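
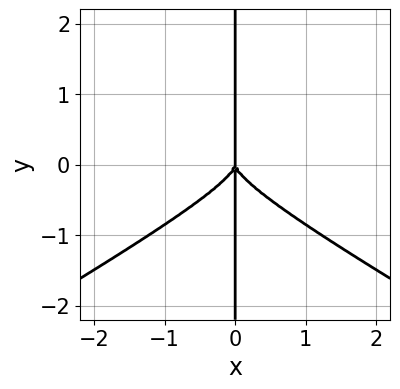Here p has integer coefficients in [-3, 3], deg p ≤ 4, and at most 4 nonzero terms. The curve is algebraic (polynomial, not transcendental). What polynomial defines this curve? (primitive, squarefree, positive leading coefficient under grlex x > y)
Degree: a generic line meets the curve in up to 4 points, so deg p = 4.
From the axis intercepts and sections: one x-axis crossing is at x = 0; the visible y-axis segment lies entirely on the curve.
These observations pin down the coefficients.

x^3*y - 3*x*y^3 - x^3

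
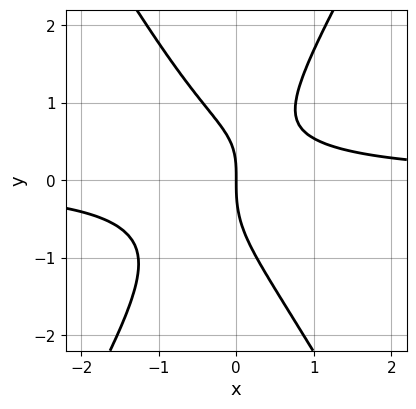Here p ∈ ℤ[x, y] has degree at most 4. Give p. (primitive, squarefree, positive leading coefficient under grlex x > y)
(a) Degree: the shape is more complex than any degree-2 curve, so deg p = 3.
(b) From the axis intercepts and sections: one y-axis crossing is at y = 0; it meets the x-axis at x = 0 (among the integer gridlines).
(c) Putting this together gives p.

3*x^2*y - y^3 + x*y - 2*x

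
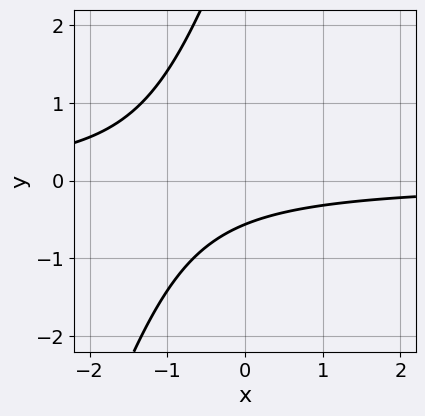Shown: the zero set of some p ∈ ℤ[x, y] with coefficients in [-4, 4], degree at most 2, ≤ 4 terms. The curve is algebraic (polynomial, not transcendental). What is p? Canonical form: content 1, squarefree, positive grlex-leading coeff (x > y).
3*x*y - y^2 + 3*y + 2

First, deg p = 2.
Next, checking where it meets the axes: the curve avoids every integer x-axis point in the box.
Finally, assembling these constraints gives the stated polynomial.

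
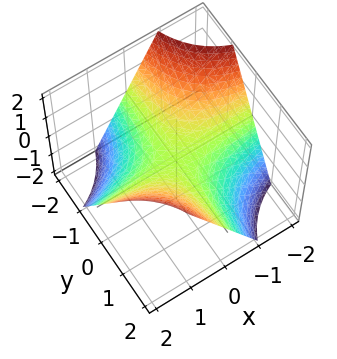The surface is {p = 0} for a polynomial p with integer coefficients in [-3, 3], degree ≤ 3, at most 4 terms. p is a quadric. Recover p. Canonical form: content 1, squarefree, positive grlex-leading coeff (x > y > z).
x*y - z

First, degree: a saddle surface; a quadric, so deg p = 2.
Then, reading off the gridlines: every point of the x-axis in the box is on the surface; it crosses the z-axis at the gridline z = 0; every point of the y-axis in the box is on the surface.
Finally, these observations pin down the coefficients.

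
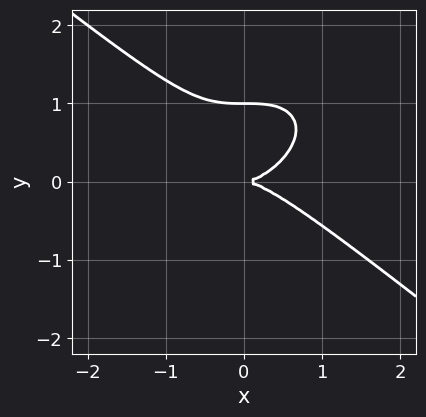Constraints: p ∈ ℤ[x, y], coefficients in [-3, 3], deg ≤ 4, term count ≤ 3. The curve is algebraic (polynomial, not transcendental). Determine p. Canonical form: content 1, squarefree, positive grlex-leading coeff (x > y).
x^3 + 2*y^3 - 2*y^2

1. deg p = 3.
2. Checking where it meets the axes: one x-axis crossing is at x = 0; the y-axis gridline crossings are at y ∈ {0, 1}.
3. Fitting integer coefficients to these (and the overall shape) gives p.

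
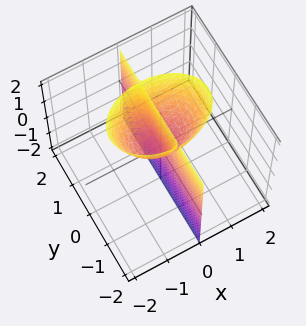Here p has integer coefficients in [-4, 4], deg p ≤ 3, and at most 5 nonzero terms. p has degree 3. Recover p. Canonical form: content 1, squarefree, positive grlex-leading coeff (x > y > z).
First, there are 2 components.
Next, degree: no degree-2 surface has this shape, so deg p = 3.
Next, from the visible intercepts: the visible y-axis segment lies entirely on the surface; one x-axis crossing is at x = 0.
Finally, together with the visible shape, these determine p as stated.

x^3 + 2*x*y^2 - x*z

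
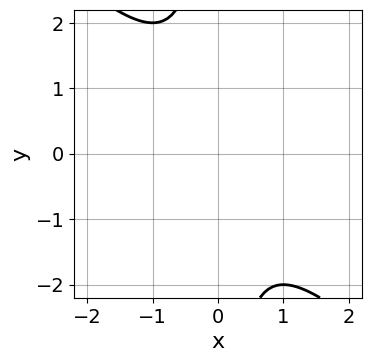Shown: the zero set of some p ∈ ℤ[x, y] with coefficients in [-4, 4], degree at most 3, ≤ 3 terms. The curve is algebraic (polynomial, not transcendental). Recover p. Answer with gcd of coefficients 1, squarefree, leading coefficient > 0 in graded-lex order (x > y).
x^2 + x*y + 1

1. The degree is 2 — a generic line meets the curve in up to 2 points.
2. Checking where it meets the axes: no y-intercept at any integer in the box; it misses every integer gridline on the x-axis.
3. Matching integer coefficients to the picture gives p.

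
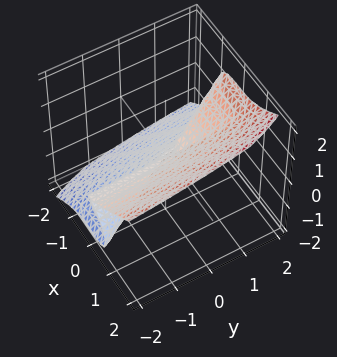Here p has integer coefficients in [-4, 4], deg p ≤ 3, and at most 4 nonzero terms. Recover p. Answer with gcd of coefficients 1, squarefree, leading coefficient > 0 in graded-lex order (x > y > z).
2*x^3 + 2*y*z^2 - 3*z^3

deg p = 3.
From the visible intercepts: every point of the y-axis in the box is on the surface; one x-axis crossing is at x = 0; it meets the z-axis at z = 0 (among the integer gridlines).
Fitting integer coefficients to these (and the overall shape) gives p.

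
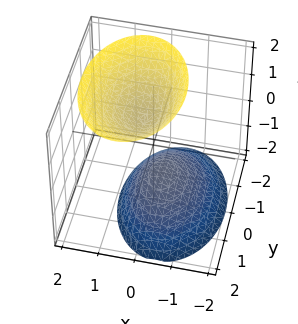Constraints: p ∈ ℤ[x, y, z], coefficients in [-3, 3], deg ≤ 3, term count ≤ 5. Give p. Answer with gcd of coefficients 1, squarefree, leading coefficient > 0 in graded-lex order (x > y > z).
2*x^2 - x*z + y^2 - z^2 + 1

1. The picture has 2 separate pieces.
2. deg p = 2.
3. From the visible intercepts: no x-intercept at any integer in the box; the z-axis gridline crossings are at z ∈ {-1, 1}; it misses every integer gridline on the y-axis.
4. Putting this together gives p.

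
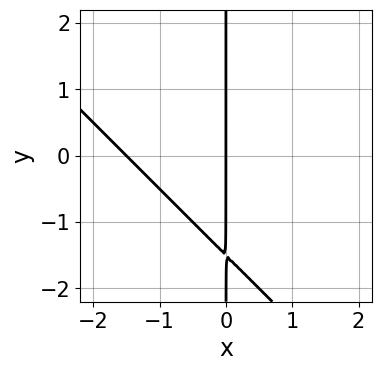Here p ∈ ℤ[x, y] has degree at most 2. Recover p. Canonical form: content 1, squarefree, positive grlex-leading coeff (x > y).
2*x^2 + 2*x*y + 3*x

(a) deg p = 2. A generic line meets the curve in up to 2 points.
(b) Reading off the gridlines: every point of the y-axis in the box is on the curve; it crosses the x-axis at the gridline x = 0.
(c) Matching integer coefficients to the picture gives p.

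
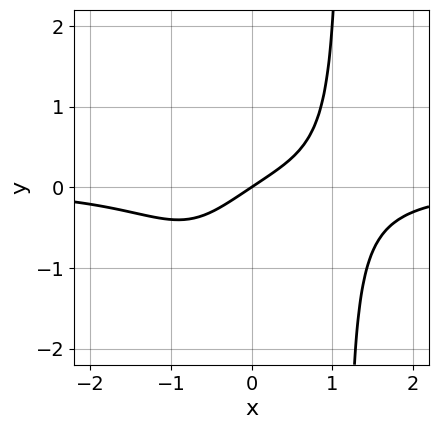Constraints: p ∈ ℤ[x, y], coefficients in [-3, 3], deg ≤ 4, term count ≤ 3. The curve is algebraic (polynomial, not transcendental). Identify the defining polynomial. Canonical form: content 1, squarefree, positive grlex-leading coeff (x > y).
1. Degree: a generic line meets the curve in up to 4 points, so deg p = 4.
2. Checking where it meets the axes: one x-axis crossing is at x = 0; it crosses the y-axis at the gridline y = 0.
3. Fitting integer coefficients to these (and the overall shape) gives p.

2*x^3*y + 2*x - 3*y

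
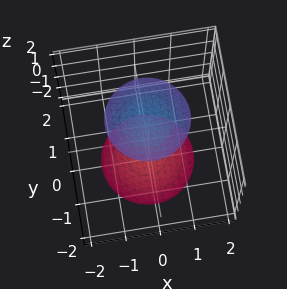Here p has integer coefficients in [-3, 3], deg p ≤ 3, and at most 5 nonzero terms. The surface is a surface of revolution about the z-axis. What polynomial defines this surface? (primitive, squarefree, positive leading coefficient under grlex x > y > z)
First, the picture has 2 separate pieces. They look like related sheets of one shape, so recover p as a whole.
Next, degree: the shape is more complex than any degree-1 surface, so deg p = 2.
Next, symmetry: the surface is invariant under rotation about z: p = q(x² + y², z).
Then, observable constraints: it misses every integer gridline on the y-axis; a circular section at z = 2 has radius exactly 1.
Finally, together with the visible shape, these determine p as stated.

x^2 + y^2 - z^2 + 3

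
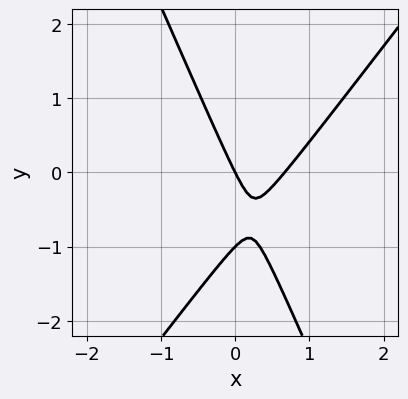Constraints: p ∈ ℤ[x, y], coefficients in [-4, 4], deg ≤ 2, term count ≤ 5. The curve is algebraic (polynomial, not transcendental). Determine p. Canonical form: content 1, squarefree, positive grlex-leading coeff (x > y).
(a) The degree is 2 — the shape is more complex than any degree-1 curve.
(b) Observable constraints: among the integer gridlines, it crosses the y-axis at y ∈ {-1, 0}; one x-axis crossing is at x = 0.
(c) Assembling these constraints gives the stated polynomial.

3*x^2 - x*y - y^2 - 2*x - y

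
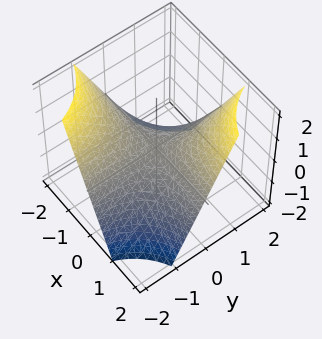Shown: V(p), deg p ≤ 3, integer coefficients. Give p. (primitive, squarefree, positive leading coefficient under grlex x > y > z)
1. deg p = 2. A hyperbolic paraboloid; a quadric.
2. From the visible intercepts: every point of the x-axis in the box is on the surface; every point of the y-axis in the box is on the surface; it crosses the z-axis at the gridline z = 0.
3. Putting this together gives p.

x*y - z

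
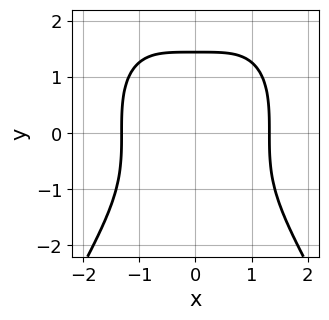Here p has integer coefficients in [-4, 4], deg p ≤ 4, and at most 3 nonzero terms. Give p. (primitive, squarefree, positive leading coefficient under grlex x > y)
First, deg p = 4.
Then, symmetries: it's symmetric under x → −x, forcing even powers of x.
Finally, assembling these constraints gives the stated polynomial.

x^4 + y^3 - 3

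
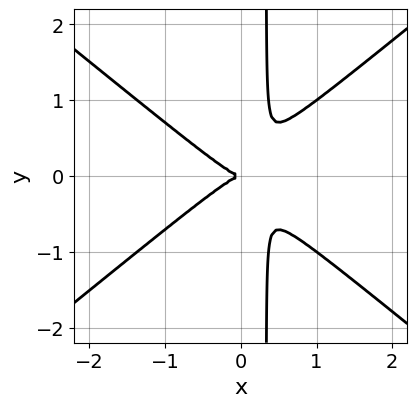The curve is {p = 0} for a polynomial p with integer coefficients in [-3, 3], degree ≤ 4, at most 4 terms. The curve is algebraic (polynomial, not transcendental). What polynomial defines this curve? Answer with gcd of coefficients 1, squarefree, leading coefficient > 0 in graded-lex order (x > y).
2*x^3 - 3*x*y^2 + y^2

First, degree: the shape is more complex than any degree-2 curve, so deg p = 3.
Then, symmetries: the y ↦ −y reflection is a symmetry, so y appears only in even powers.
Next, observable constraints: it meets the y-axis at y = 0 (among the integer gridlines); one x-axis crossing is at x = 0.
Finally, matching integer coefficients to the picture gives p.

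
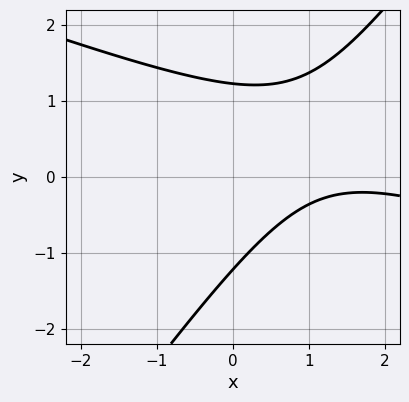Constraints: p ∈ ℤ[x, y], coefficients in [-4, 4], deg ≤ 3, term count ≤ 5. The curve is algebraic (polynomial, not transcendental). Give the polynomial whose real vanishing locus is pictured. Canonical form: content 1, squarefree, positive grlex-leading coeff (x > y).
(a) The degree is 2 — no degree-1 curve has this shape.
(b) Checking where it meets the axes: no x-intercept at any integer in the box.
(c) Matching integer coefficients to the picture gives p.

x^2 + 2*x*y - 2*y^2 - 3*x + 3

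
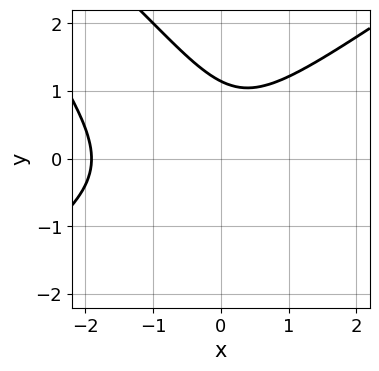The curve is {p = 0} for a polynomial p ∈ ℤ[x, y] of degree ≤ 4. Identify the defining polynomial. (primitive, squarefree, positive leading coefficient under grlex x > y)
2*x^3 - 3*x*y^2 - 2*y^3 + 3*x^2 + 3

(a) deg p = 3. The shape is more complex than any degree-2 curve.
(b) Putting this together gives p.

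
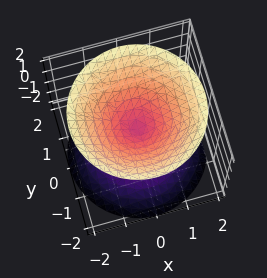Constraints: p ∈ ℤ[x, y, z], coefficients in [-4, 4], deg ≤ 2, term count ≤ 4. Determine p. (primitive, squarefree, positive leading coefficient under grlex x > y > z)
x^2 + y^2 - z^2

First, the picture has 2 separate pieces. They look like related sheets of one shape, so recover p as a whole.
Then, degree: two nappes meeting at a single point; a quadric, so deg p = 2.
Next, by symmetry, the z-axis is an axis of rotation, so x and y enter only as x² + y²; it's symmetric under z → −z, forcing even powers of z.
Then, from the axis intercepts and sections: a circular section at z = -1 has radius exactly 1; it crosses the x-axis at the gridline x = 0.
Finally, matching integer coefficients to the picture gives p.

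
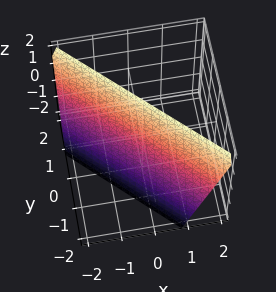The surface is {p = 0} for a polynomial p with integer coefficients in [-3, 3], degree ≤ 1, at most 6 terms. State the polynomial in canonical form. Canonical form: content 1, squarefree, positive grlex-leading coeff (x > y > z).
3*x + 3*y - z + 2

1. deg p = 1.
2. Observable constraints: it crosses the z-axis at the gridline z = 2.
3. Fitting integer coefficients to these (and the overall shape) gives p.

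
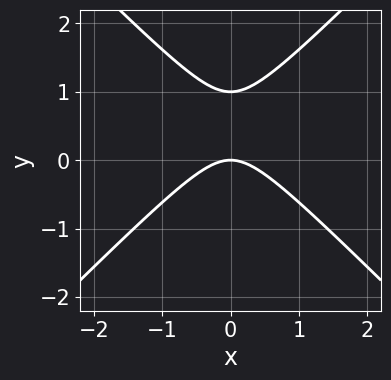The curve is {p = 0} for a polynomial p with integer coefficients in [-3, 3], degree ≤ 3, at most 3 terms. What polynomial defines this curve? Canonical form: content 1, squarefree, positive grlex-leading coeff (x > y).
x^2 - y^2 + y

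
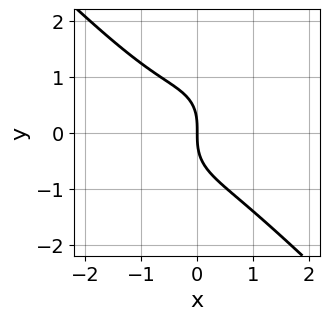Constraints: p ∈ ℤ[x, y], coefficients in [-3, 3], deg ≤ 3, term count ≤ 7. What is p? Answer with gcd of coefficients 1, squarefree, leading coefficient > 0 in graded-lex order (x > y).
3*x^3 + x^2*y + 2*y^3 + x^2 + 3*x

(a) Degree: a generic line meets the curve in up to 3 points, so deg p = 3.
(b) From the axis intercepts and sections: it meets the x-axis at x = 0 (among the integer gridlines); one y-axis crossing is at y = 0.
(c) Assembling these constraints gives the stated polynomial.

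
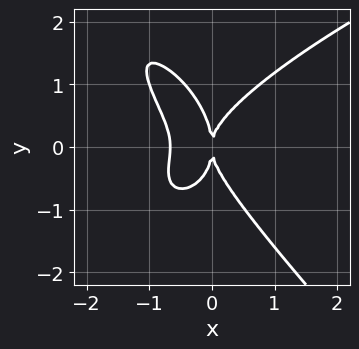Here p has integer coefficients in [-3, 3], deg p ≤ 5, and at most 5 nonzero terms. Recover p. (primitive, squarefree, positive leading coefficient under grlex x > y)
x*y^3 + y^4 - 3*x^3 + x*y^2 - 2*x^2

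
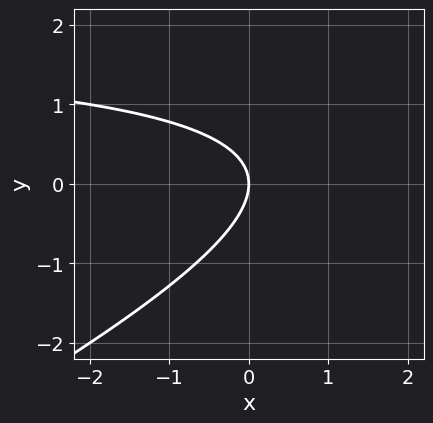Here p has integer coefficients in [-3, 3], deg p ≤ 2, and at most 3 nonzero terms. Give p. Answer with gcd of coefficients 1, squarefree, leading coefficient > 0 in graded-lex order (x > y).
1. The degree is 2 — the shape is more complex than any degree-1 curve.
2. Against the integer gridlines: it crosses the y-axis at the gridline y = 0; one x-axis crossing is at x = 0.
3. Fitting integer coefficients to these (and the overall shape) gives p.

x*y - 2*y^2 - 2*x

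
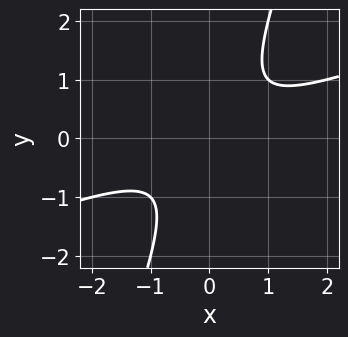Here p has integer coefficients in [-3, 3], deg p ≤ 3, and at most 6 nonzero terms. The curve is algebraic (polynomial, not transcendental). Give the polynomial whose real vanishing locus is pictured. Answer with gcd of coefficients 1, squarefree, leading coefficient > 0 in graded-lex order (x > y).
x^2 - 3*x*y + y^2 + 1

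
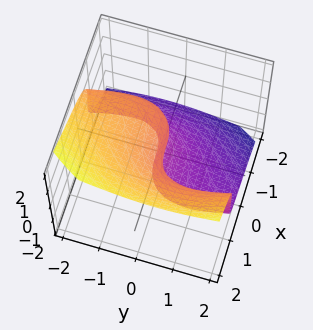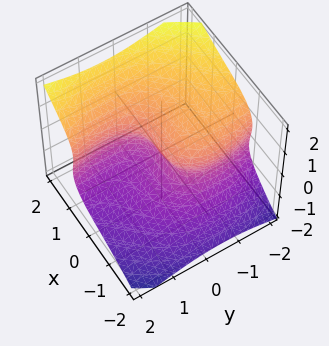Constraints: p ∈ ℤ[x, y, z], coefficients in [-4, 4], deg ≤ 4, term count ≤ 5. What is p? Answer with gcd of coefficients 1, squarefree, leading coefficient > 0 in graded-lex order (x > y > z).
1. Degree: no degree-2 surface has this shape, so deg p = 3.
2. Checking where it meets the axes: it crosses the x-axis at the gridline x = 0; it crosses the z-axis at the gridline z = 0; one y-axis crossing is at y = 0.
3. Putting this together gives p.

x^3 + x*y^2 - 2*z^3 - 2*y + z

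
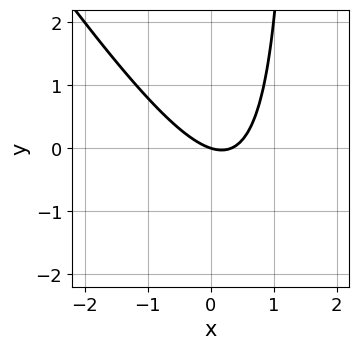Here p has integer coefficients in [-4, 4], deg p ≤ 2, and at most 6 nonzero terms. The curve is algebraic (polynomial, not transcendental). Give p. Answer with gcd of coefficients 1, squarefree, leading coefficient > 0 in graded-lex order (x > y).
(a) The degree is 2 — a generic line meets the curve in up to 2 points.
(b) Against the integer gridlines: it crosses the x-axis at the gridline x = 0; it meets the y-axis at y = 0 (among the integer gridlines).
(c) Solving for integer coefficients yields p as stated.

3*x^2 + 2*x*y - x - 3*y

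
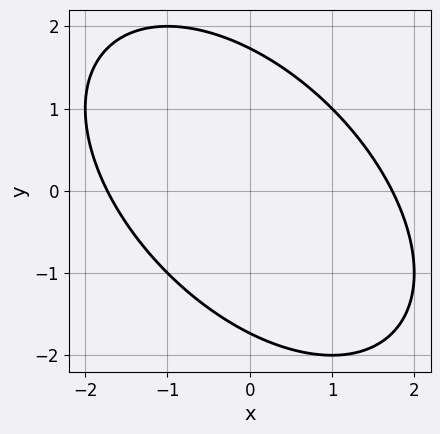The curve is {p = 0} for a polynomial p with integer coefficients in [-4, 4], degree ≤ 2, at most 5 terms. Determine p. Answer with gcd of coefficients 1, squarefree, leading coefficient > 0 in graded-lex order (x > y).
x^2 + x*y + y^2 - 3

The degree is 2 — a generic line meets the curve in up to 2 points.
Matching integer coefficients to the picture gives p.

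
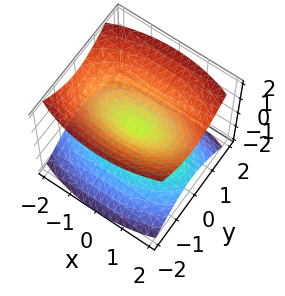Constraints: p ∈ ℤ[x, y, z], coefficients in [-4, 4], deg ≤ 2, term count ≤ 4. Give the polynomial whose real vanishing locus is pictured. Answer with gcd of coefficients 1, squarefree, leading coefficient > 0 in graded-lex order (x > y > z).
(a) The picture has 2 separate pieces.
(b) The degree is 2 — a double cone through the origin; a quadric.
(c) Symmetries: the z ↦ −z reflection is a symmetry, so z appears only in even powers; it's symmetric under x → −x, forcing even powers of x; it's symmetric under y → −y, forcing even powers of y.
(d) Observable constraints: it crosses the y-axis at the gridline y = 0; it crosses the x-axis at the gridline x = 0.
(e) Putting this together gives p.

x^2 + 3*y^2 - 3*z^2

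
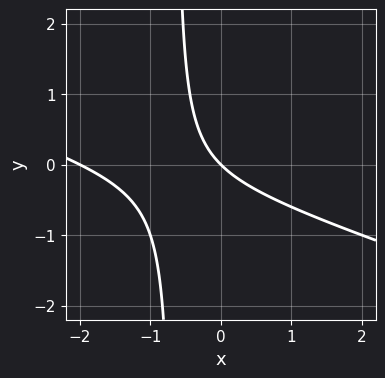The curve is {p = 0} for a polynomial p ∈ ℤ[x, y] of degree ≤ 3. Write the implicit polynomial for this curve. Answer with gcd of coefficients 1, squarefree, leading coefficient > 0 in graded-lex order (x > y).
x^2 + 3*x*y + 2*x + 2*y

1. deg p = 2.
2. From the axis intercepts and sections: the x-axis gridline crossings are at x ∈ {-2, 0}; one y-axis crossing is at y = 0.
3. Solving for integer coefficients yields p as stated.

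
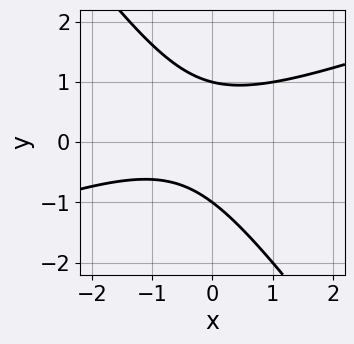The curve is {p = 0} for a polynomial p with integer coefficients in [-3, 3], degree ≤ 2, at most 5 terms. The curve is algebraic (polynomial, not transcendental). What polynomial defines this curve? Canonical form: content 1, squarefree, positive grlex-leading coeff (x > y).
x^2 - 2*x*y - 2*y^2 + x + 2

(a) The degree is 2 — a generic line meets the curve in up to 2 points.
(b) Against the integer gridlines: the curve avoids every integer x-axis point in the box; the y-axis gridline crossings are at y ∈ {-1, 1}.
(c) Fitting integer coefficients to these (and the overall shape) gives p.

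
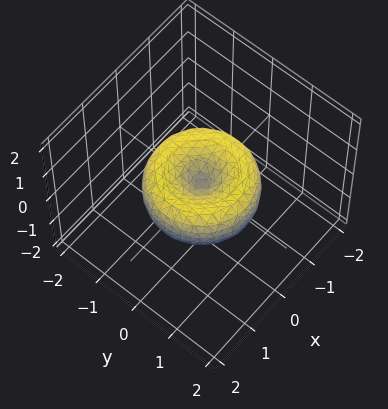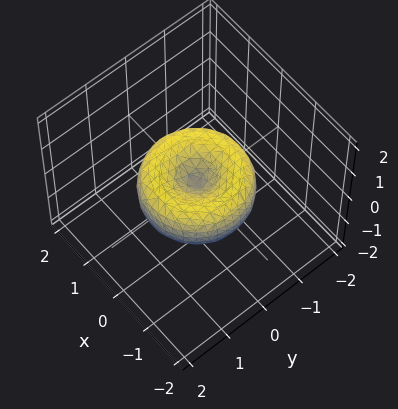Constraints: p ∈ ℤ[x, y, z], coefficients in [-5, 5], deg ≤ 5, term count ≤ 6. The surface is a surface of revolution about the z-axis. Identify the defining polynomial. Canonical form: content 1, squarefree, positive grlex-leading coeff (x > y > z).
Degree: a generic line meets the surface in up to 4 points, so deg p = 4.
By symmetry, every cross-section ⟂ z is a circle, so x, y appear only via x² + y².
Against the integer gridlines: it crosses the y-axis at the gridline y = 0; it crosses the z-axis at the gridline z = 0; a circular section at z = 0 has radius between 1 and 2.
Fitting integer coefficients to these (and the overall shape) gives p.

2*x^4 + 4*x^2*y^2 + 2*y^4 - 3*x^2 - 3*y^2 + 3*z^2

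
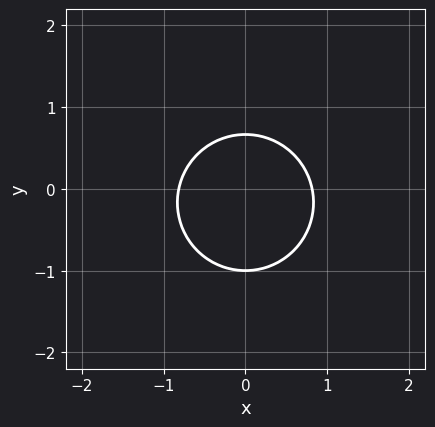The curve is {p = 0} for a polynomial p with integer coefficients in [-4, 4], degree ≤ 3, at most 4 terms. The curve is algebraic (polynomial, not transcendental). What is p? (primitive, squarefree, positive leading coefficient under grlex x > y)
3*x^2 + 3*y^2 + y - 2

First, deg p = 2. A generic line meets the curve in up to 2 points.
Next, symmetries: the x ↦ −x reflection is a symmetry, so x appears only in even powers.
Next, observable constraints: it crosses the y-axis at the gridline y = -1.
Finally, these observations pin down the coefficients.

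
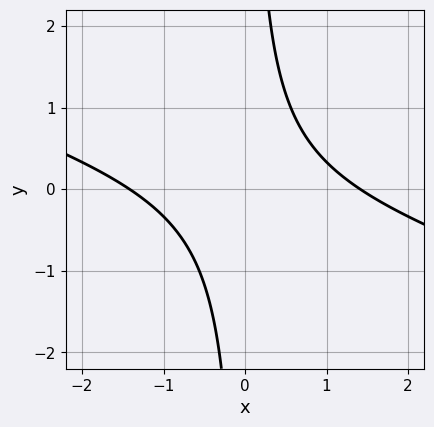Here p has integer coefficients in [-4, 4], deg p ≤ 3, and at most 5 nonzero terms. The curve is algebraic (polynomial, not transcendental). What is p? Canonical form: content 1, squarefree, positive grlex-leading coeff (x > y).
deg p = 2.
Observable constraints: it misses every integer gridline on the y-axis.
These observations pin down the coefficients.

x^2 + 3*x*y - 2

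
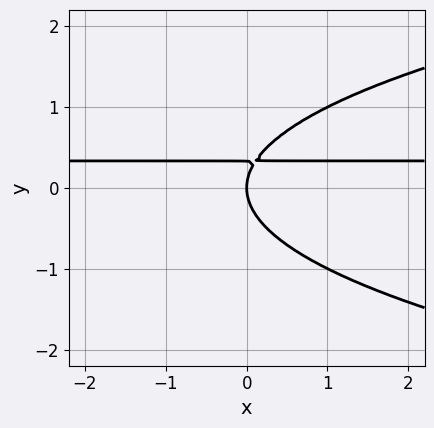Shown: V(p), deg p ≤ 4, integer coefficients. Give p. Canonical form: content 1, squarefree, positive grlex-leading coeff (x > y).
3*y^3 - 3*x*y - y^2 + x

1. Degree: a generic line meets the curve in up to 3 points, so deg p = 3.
2. From the visible intercepts: it meets the y-axis at y = 0 (among the integer gridlines); it crosses the x-axis at the gridline x = 0.
3. Solving for integer coefficients yields p as stated.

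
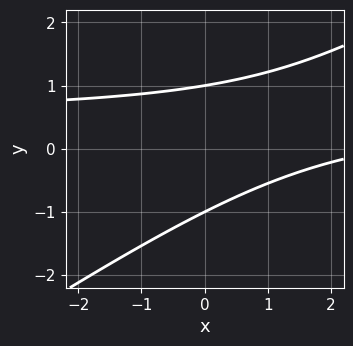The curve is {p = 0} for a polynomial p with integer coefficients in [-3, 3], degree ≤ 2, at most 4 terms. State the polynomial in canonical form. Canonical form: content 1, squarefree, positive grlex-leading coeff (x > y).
2*x*y - 3*y^2 - x + 3

Degree: no degree-1 curve has this shape, so deg p = 2.
Checking where it meets the axes: among the integer gridlines, it crosses the y-axis at y ∈ {-1, 1}; it misses every integer gridline on the x-axis.
Fitting integer coefficients to these (and the overall shape) gives p.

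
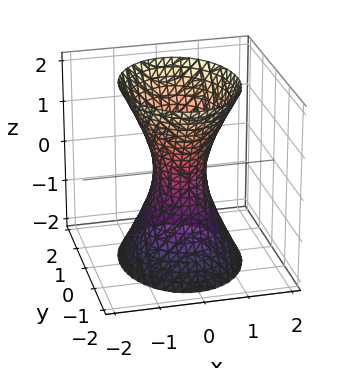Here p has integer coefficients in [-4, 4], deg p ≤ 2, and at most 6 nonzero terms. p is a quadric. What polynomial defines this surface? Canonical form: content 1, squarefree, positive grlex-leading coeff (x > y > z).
3*x^2 + 2*y^2 - z^2 - 1

1. deg p = 2. One connected sheet with a waist; a quadric.
2. Symmetries: mirror symmetry y ↦ −y ⇒ only even powers of y; mirror symmetry x ↦ −x ⇒ only even powers of x; mirror symmetry z ↦ −z ⇒ only even powers of z.
3. Reading off the gridlines: the surface avoids every integer z-axis point in the box.
4. Together with the visible shape, these determine p as stated.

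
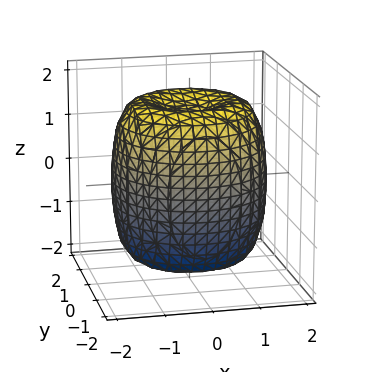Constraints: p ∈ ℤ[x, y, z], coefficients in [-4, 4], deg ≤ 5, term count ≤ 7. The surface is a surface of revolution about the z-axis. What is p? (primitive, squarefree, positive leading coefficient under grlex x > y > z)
x^4 + 2*x^2*y^2 + y^4 - 2*x^2 - 2*y^2 + z^2 - 2

deg p = 4. No degree-3 surface has this shape.
Symmetries: the z-axis is an axis of rotation, so x and y enter only as x² + y².
Checking where it meets the axes: a circular section at z = 0 has radius between 1 and 2.
Matching integer coefficients to the picture gives p.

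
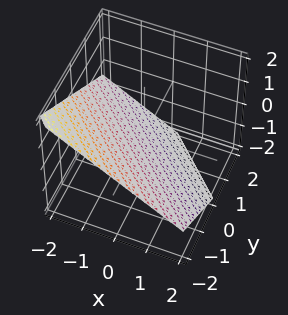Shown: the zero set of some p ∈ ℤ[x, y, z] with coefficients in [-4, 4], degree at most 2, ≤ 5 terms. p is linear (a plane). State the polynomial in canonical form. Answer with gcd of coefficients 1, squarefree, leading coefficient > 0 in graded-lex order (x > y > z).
2*x + 2*y + 3*z + 2

(a) The degree is 1 — every cross-section is a straight line — this is a plane.
(b) Observable constraints: it meets the x-axis at x = -1 (among the integer gridlines); one y-axis crossing is at y = -1.
(c) Solving for integer coefficients yields p as stated.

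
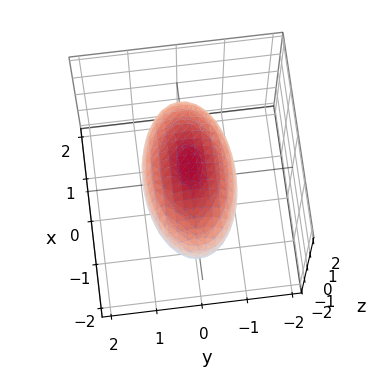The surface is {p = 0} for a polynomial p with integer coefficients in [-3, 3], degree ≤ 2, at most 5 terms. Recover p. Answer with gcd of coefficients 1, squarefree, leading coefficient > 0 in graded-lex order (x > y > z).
x^2 + 3*y^2 + 3*z^2 - 3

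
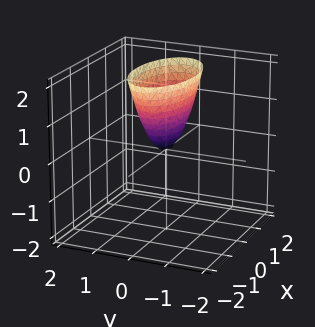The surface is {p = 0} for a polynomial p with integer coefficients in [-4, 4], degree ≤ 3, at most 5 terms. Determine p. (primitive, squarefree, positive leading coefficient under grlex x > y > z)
x^2 + 3*y^2 - z

deg p = 2.
Symmetries: the x ↦ −x reflection is a symmetry, so x appears only in even powers; it's symmetric under y → −y, forcing even powers of y.
Checking where it meets the axes: one y-axis crossing is at y = 0; it meets the x-axis at x = 0 (among the integer gridlines); it crosses the z-axis at the gridline z = 0.
Together with the visible shape, these determine p as stated.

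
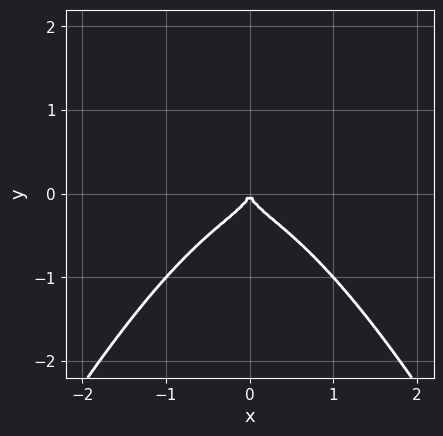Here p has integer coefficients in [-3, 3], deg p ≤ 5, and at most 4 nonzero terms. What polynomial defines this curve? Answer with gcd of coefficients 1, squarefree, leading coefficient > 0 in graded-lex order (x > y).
2*x^4 + 3*y^3 + x^2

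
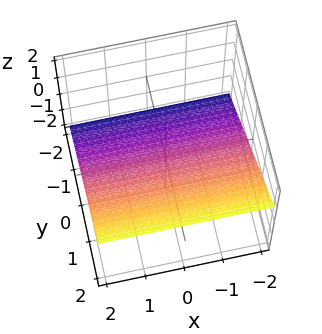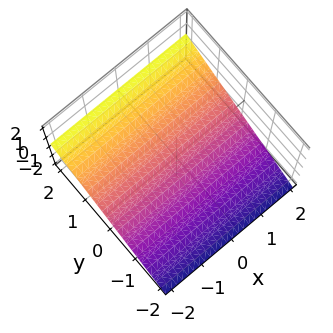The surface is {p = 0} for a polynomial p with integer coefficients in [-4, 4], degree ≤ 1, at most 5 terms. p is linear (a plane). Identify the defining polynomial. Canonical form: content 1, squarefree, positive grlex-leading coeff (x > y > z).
First, deg p = 1.
Next, from the visible intercepts: it crosses the y-axis at the gridline y = 1; the surface avoids every integer x-axis point in the box.
Finally, matching integer coefficients to the picture gives p.

2*y - 3*z - 2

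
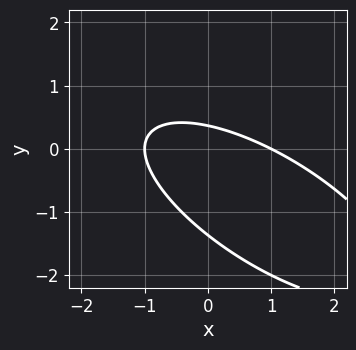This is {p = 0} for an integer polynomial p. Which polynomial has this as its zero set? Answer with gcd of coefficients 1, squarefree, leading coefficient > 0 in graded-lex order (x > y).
x^2 + 2*x*y + 2*y^2 + 2*y - 1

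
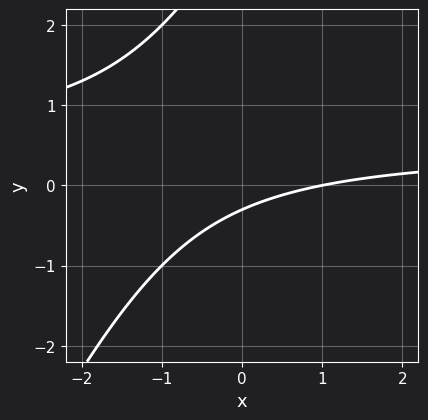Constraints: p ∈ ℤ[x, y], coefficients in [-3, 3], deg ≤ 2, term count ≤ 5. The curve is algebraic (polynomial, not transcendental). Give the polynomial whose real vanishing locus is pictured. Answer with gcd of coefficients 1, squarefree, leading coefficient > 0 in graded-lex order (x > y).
2*x*y - y^2 - x + 3*y + 1

(a) deg p = 2. A generic line meets the curve in up to 2 points.
(b) From the visible intercepts: it meets the x-axis at x = 1 (among the integer gridlines).
(c) Assembling these constraints gives the stated polynomial.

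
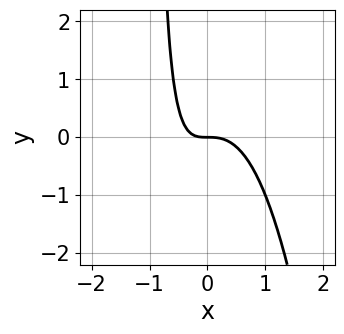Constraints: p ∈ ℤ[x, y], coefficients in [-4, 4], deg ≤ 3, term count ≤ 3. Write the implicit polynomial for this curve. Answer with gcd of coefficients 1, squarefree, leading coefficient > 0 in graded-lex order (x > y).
2*x^3 + x*y + y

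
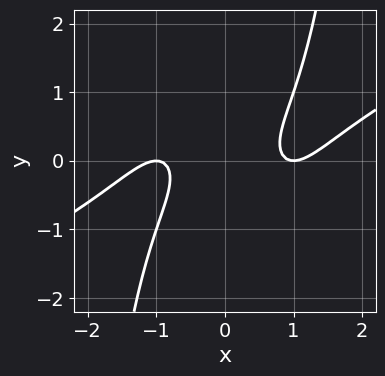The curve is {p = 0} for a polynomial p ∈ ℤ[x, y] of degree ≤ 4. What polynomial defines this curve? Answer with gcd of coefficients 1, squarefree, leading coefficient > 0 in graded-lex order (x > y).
x^4 - 2*x^3*y - 2*x^2 + 2*y^2 + 1

(a) The degree is 4 — a generic line meets the curve in up to 4 points.
(b) Reading off the gridlines: the x-axis gridline crossings are at x ∈ {-1, 1}; the curve avoids every integer y-axis point in the box.
(c) Together with the visible shape, these determine p as stated.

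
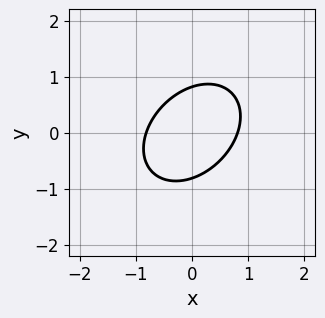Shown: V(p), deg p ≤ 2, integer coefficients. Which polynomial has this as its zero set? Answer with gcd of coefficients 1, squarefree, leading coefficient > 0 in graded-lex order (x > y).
3*x^2 - 2*x*y + 3*y^2 - 2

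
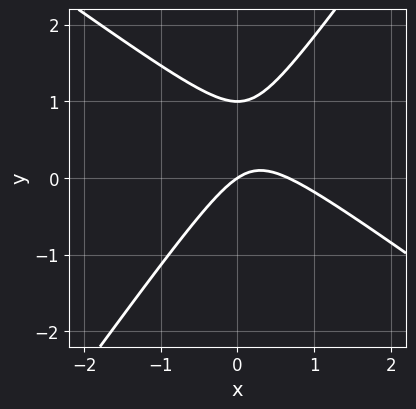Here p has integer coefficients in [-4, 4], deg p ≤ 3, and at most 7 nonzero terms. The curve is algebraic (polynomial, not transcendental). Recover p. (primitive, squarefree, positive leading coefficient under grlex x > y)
1. deg p = 2. A generic line meets the curve in up to 2 points.
2. Observable constraints: one x-axis crossing is at x = 0; among the integer gridlines, it crosses the y-axis at y ∈ {0, 1}.
3. Together with the visible shape, these determine p as stated.

3*x^2 + 2*x*y - 3*y^2 - 2*x + 3*y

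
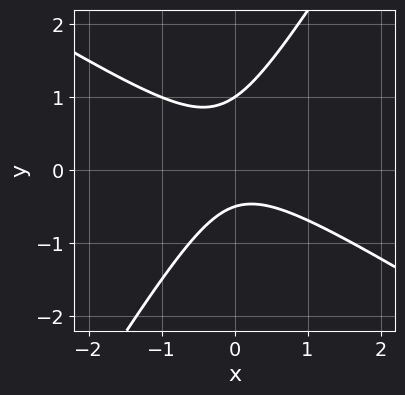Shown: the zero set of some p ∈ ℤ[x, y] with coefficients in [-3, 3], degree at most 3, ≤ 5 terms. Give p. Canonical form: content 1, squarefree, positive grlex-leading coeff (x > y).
2*x^2 + 2*x*y - 2*y^2 + y + 1

1. deg p = 2. The shape is more complex than any degree-1 curve.
2. From the visible intercepts: it meets the y-axis at y = 1 (among the integer gridlines); the curve avoids every integer x-axis point in the box.
3. Together with the visible shape, these determine p as stated.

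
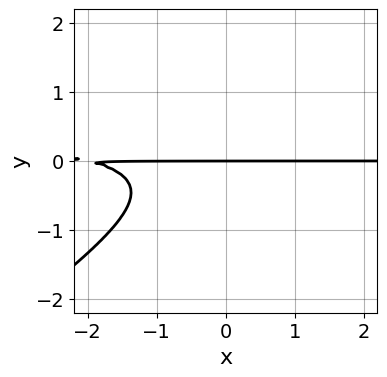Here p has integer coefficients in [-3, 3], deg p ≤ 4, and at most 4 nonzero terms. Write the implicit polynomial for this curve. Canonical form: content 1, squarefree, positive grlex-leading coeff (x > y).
(a) Degree: a generic line meets the curve in up to 3 points, so deg p = 3.
(b) From the visible intercepts: one y-axis crossing is at y = 0; every point of the x-axis in the box is on the curve.
(c) The integer polynomial consistent with all of this is the stated p.

2*x*y^2 - 3*y^3 - x*y - 2*y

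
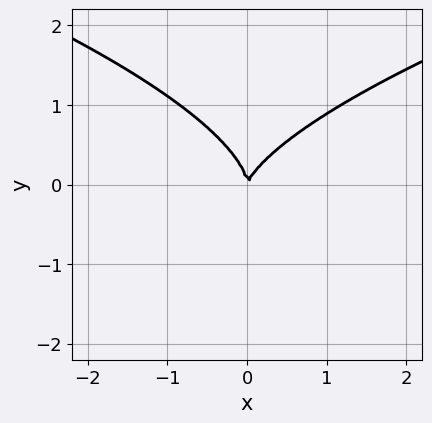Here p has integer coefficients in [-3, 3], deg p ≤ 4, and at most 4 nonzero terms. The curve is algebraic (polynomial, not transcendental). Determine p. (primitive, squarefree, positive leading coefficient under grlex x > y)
1. Degree: a generic line meets the curve in up to 3 points, so deg p = 3.
2. Checking where it meets the axes: it crosses the y-axis at the gridline y = 0; one x-axis crossing is at x = 0.
3. The integer polynomial consistent with all of this is the stated p.

3*y^3 - 3*x^2 + x*y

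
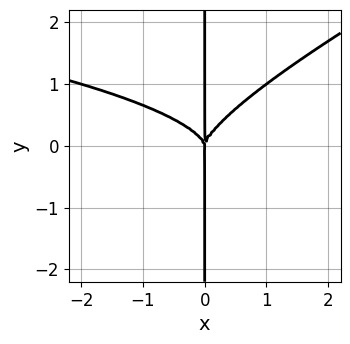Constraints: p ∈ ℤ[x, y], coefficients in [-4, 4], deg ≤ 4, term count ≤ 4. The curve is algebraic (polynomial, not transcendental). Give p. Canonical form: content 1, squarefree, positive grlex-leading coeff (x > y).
1. Degree: a generic line meets the curve in up to 4 points, so deg p = 4.
2. Reading off the gridlines: every point of the y-axis in the box is on the curve; it crosses the x-axis at the gridline x = 0.
3. Matching integer coefficients to the picture gives p.

x^2*y^2 - 2*x*y^3 + x^3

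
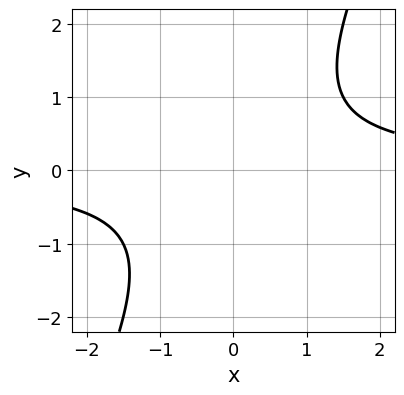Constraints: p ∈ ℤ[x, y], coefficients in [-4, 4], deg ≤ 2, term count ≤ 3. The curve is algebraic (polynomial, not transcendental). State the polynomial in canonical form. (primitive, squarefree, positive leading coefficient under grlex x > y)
2*x*y - y^2 - 2

First, degree: a generic line meets the curve in up to 2 points, so deg p = 2.
Next, reading off the gridlines: the curve avoids every integer x-axis point in the box; the curve avoids every integer y-axis point in the box.
Finally, putting this together gives p.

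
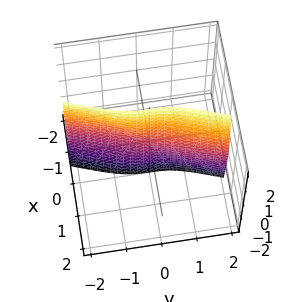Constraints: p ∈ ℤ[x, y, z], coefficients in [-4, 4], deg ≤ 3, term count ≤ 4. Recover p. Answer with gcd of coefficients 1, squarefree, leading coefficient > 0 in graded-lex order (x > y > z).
3*x*y^2 + x*z^2 - y^3

First, the degree is 3 — the shape is more complex than any degree-2 surface.
Next, against the integer gridlines: the visible x-axis segment lies entirely on the surface; one y-axis crossing is at y = 0.
Finally, matching integer coefficients to the picture gives p. Check: (0, 0, -2) on the z-axis lies on the surface, and p(0, 0, -2) = 0. ✓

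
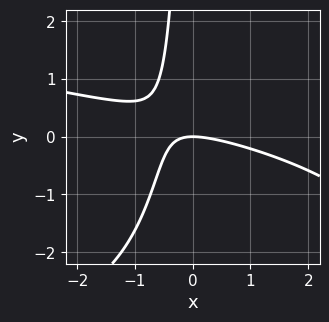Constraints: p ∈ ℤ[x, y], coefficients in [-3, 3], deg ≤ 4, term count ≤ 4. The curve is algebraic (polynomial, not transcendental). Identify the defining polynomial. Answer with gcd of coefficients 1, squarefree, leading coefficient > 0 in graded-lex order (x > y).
x*y^2 + x^2 + 3*x*y + 2*y

First, the degree is 3 — the shape is more complex than any degree-2 curve.
Then, checking where it meets the axes: it crosses the x-axis at the gridline x = 0; it meets the y-axis at y = 0 (among the integer gridlines).
Finally, assembling these constraints gives the stated polynomial.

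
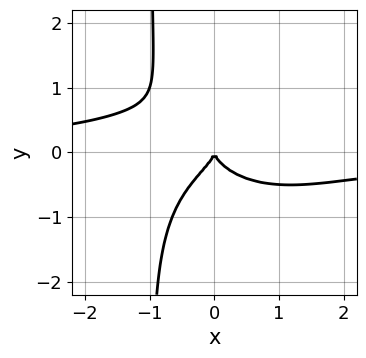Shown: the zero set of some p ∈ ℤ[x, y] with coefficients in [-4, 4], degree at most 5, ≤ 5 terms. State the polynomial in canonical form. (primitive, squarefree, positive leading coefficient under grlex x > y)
x^3*y + 2*x*y^3 + 2*y^3 + x^2

(a) deg p = 4.
(b) Against the integer gridlines: it crosses the x-axis at the gridline x = 0; it crosses the y-axis at the gridline y = 0.
(c) Together with the visible shape, these determine p as stated.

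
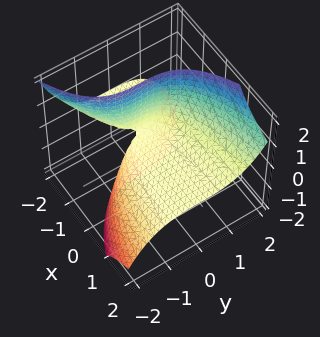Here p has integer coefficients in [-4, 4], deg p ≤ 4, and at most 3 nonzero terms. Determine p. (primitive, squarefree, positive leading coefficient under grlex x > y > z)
y^3 - 3*x*z - 2*z

First, deg p = 3.
Then, against the integer gridlines: one y-axis crossing is at y = 0; the visible x-axis segment lies entirely on the surface.
Finally, these observations pin down the coefficients.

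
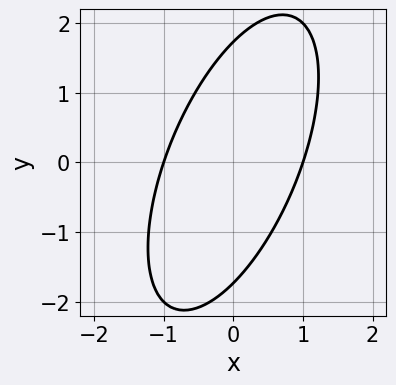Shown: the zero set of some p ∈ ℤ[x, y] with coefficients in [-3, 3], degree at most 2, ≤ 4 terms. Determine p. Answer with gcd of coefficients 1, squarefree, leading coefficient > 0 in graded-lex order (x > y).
1. The degree is 2 — the shape is more complex than any degree-1 curve.
2. Reading off the gridlines: the x-axis gridline crossings are at x ∈ {-1, 1}.
3. Assembling these constraints gives the stated polynomial.

3*x^2 - 2*x*y + y^2 - 3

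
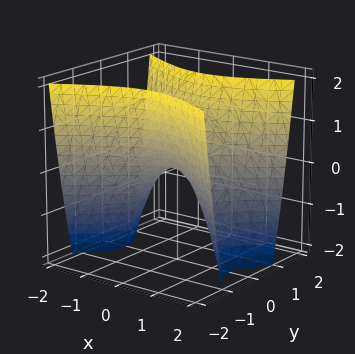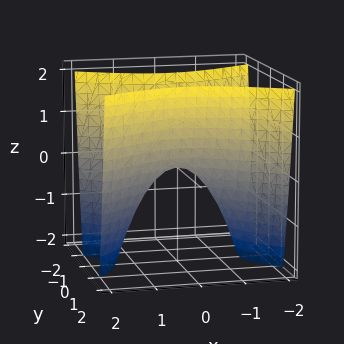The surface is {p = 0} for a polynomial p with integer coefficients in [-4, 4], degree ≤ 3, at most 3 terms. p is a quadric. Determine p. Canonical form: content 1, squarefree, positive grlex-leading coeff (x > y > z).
x^2 - 2*y^2 + z

1. The degree is 2 — a saddle surface; a quadric.
2. Symmetries: it's symmetric under y → −y, forcing even powers of y; mirror symmetry x ↦ −x ⇒ only even powers of x.
3. Reading off the gridlines: one y-axis crossing is at y = 0; one z-axis crossing is at z = 0; it meets the x-axis at x = 0 (among the integer gridlines).
4. Putting this together gives p.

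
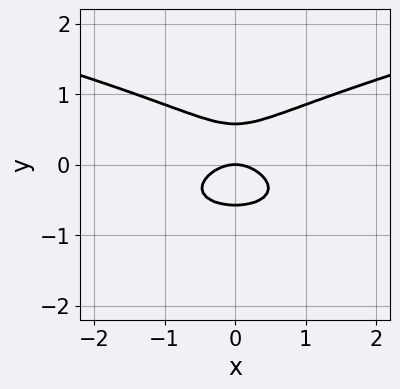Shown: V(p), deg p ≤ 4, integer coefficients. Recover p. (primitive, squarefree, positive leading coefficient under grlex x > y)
First, the degree is 3 — the shape is more complex than any degree-2 curve.
Then, symmetries: mirror symmetry x ↦ −x ⇒ only even powers of x.
Next, against the integer gridlines: it meets the x-axis at x = 0 (among the integer gridlines); one y-axis crossing is at y = 0.
Finally, assembling these constraints gives the stated polynomial.

3*y^3 - x^2 - y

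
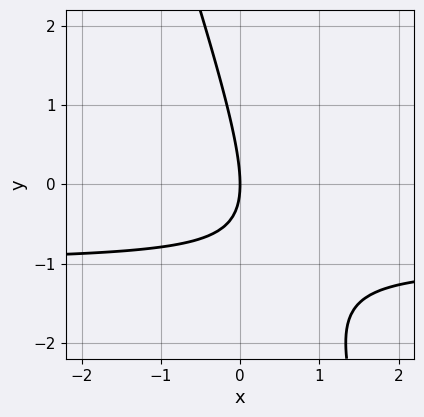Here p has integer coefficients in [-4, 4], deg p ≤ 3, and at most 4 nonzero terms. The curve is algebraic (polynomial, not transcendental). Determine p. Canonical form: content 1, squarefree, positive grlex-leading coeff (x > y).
1. deg p = 2.
2. Against the integer gridlines: one y-axis crossing is at y = 0; one x-axis crossing is at x = 0.
3. The integer polynomial consistent with all of this is the stated p.

3*x*y + y^2 + 3*x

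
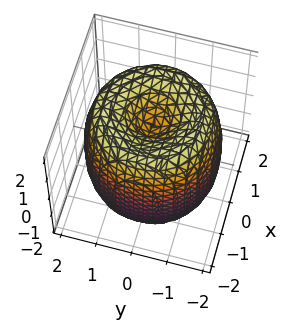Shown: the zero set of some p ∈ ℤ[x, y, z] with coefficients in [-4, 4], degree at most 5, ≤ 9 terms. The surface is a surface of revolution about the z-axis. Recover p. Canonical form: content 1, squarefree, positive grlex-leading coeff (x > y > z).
x^4 + 2*x^2*y^2 + y^4 - 3*x^2 - 3*y^2 + z^2 - 1

deg p = 4.
Symmetries: the surface is invariant under rotation about z: p = q(x² + y², z).
Checking where it meets the axes: among the integer gridlines, it crosses the z-axis at z ∈ {-1, 1}; a circular section at z = 1 has radius between 1 and 2.
Putting this together gives p.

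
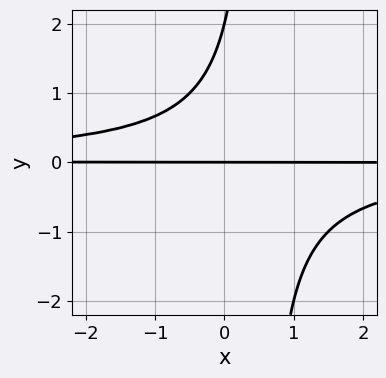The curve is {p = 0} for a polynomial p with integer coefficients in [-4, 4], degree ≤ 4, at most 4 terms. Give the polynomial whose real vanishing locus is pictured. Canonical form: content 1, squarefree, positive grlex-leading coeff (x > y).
2*x*y^2 - y^2 + 2*y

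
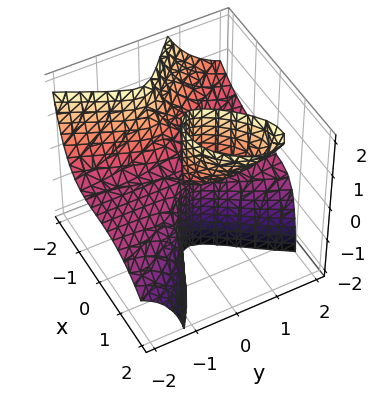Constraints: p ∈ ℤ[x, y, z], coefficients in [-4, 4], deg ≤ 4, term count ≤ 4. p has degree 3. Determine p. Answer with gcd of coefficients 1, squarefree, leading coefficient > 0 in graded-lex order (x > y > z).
2*x^3 - 3*x*y*z + 3*y^2*z - 2*x*z

First, degree: no degree-2 surface has this shape, so deg p = 3.
Then, checking where it meets the axes: every point of the z-axis in the box is on the surface; it crosses the x-axis at the gridline x = 0.
Finally, matching integer coefficients to the picture gives p.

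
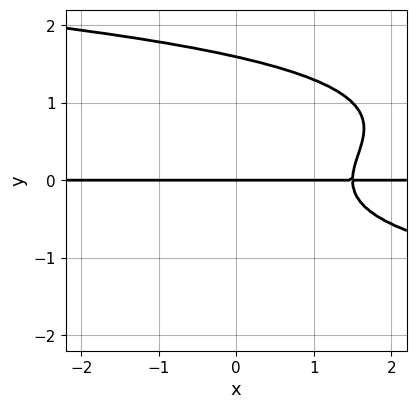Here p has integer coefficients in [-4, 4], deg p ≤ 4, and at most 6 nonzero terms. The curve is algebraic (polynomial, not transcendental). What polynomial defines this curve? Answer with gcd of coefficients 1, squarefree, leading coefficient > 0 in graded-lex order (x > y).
2*y^4 - 2*y^3 + 2*x*y - 3*y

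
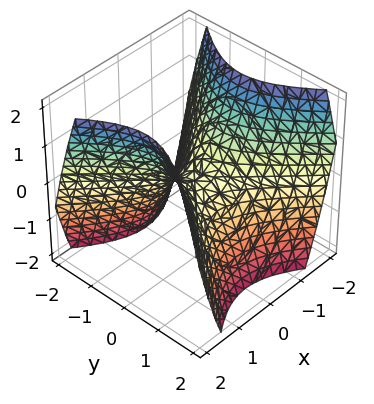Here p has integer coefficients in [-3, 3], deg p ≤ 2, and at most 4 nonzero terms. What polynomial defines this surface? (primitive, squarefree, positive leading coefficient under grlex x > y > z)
x^2 - y^2 - z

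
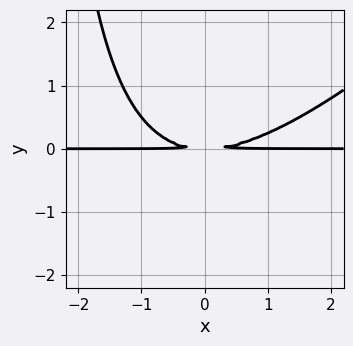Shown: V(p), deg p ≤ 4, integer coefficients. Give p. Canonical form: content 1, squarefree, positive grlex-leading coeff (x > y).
x^2*y - x*y^2 - 3*y^2

1. deg p = 3. No degree-2 curve has this shape.
2. Observable constraints: the visible x-axis segment lies entirely on the curve.
3. These observations pin down the coefficients.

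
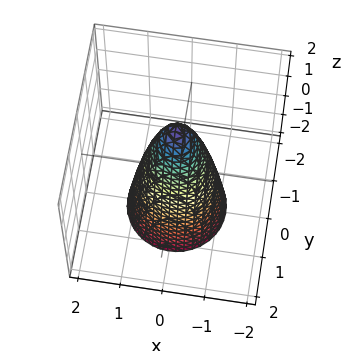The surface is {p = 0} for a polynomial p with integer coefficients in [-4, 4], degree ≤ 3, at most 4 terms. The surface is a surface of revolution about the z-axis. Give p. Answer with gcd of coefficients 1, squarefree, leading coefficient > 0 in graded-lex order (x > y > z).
3*x^2 + 3*y^2 + z - 2

(a) The degree is 2 — a generic line meets the surface in up to 2 points.
(b) Symmetry: the z-axis is an axis of rotation, so x and y enter only as x² + y².
(c) Reading off the gridlines: a circular section at z = -1 has radius exactly 1; it crosses the z-axis at the gridline z = 2.
(d) Fitting integer coefficients to these (and the overall shape) gives p.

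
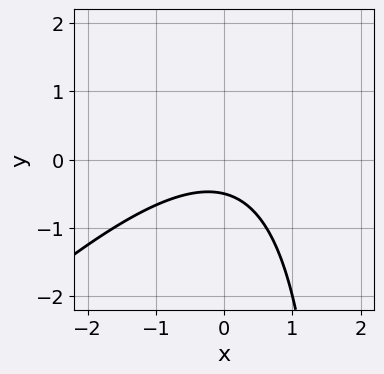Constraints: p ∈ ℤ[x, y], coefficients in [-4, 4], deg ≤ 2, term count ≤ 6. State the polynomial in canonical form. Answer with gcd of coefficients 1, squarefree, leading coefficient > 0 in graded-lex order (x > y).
x^2 - x*y + 2*y + 1

deg p = 2.
Checking where it meets the axes: no x-intercept at any integer in the box.
Assembling these constraints gives the stated polynomial.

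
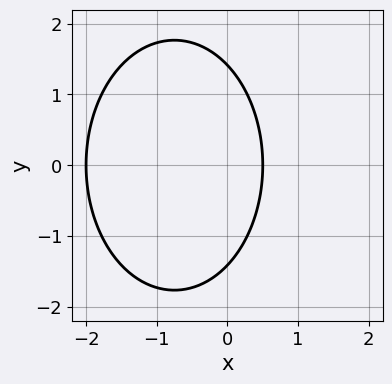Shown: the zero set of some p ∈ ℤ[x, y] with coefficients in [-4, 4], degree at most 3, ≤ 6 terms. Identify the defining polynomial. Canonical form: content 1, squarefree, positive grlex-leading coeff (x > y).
2*x^2 + y^2 + 3*x - 2

Degree: the shape is more complex than any degree-1 curve, so deg p = 2.
Symmetries: mirror symmetry y ↦ −y ⇒ only even powers of y.
Reading off the gridlines: it crosses the x-axis at the gridline x = -2.
Together with the visible shape, these determine p as stated.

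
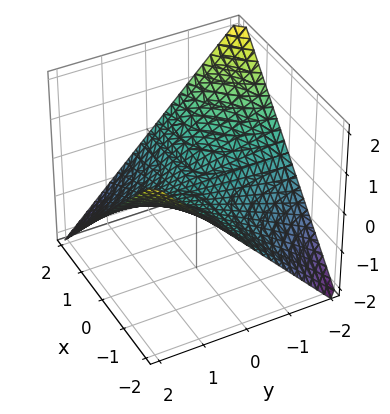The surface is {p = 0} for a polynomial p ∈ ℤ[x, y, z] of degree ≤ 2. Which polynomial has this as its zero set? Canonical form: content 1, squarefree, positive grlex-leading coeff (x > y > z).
x*y + 2*z

(a) The degree is 2 — a hyperbolic paraboloid; a quadric.
(b) Reading off the gridlines: it crosses the z-axis at the gridline z = 0; the visible x-axis segment lies entirely on the surface; every point of the y-axis in the box is on the surface.
(c) Solving for integer coefficients yields p as stated.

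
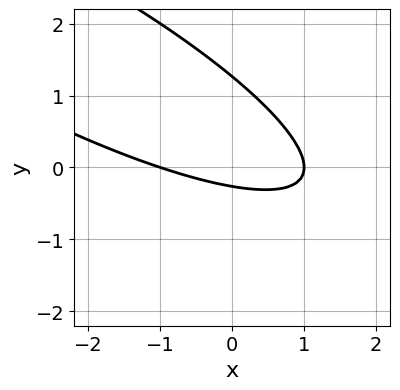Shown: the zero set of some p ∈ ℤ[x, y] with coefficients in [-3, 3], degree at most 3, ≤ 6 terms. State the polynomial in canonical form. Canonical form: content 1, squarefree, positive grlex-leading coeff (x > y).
1. Degree: no degree-1 curve has this shape, so deg p = 2.
2. Against the integer gridlines: the x-axis gridline crossings are at x ∈ {-1, 1}.
3. Matching integer coefficients to the picture gives p.

x^2 + 3*x*y + 3*y^2 - 3*y - 1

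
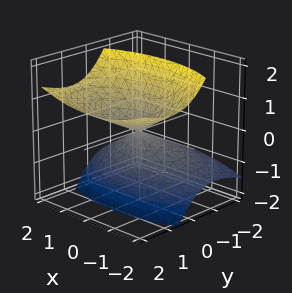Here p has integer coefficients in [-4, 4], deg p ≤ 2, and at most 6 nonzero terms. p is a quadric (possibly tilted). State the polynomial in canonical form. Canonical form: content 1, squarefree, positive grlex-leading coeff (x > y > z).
1. deg p = 2. A generic line meets the surface in up to 2 points.
2. From the visible intercepts: it meets the z-axis at z = 0 (among the integer gridlines); it crosses the x-axis at the gridline x = 0; it crosses the y-axis at the gridline y = 0.
3. Fitting integer coefficients to these (and the overall shape) gives p.

x^2 + 2*y^2 - 3*y*z - 2*z^2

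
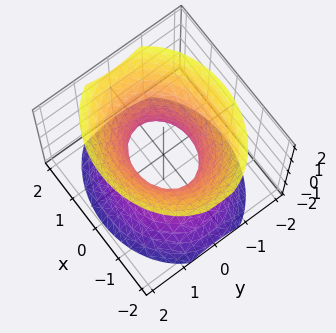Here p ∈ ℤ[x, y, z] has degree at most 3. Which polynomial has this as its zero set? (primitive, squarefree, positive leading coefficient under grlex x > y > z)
1. Degree: one connected sheet with a waist; a quadric, so deg p = 2.
2. Symmetries: mirror symmetry z ↦ −z ⇒ only even powers of z; it's symmetric under y → −y, forcing even powers of y; mirror symmetry x ↦ −x ⇒ only even powers of x.
3. From the visible intercepts: the x-axis gridline crossings are at x ∈ {-1, 1}; it misses every integer gridline on the z-axis.
4. Assembling these constraints gives the stated polynomial.

2*x^2 + 3*y^2 - 2*z^2 - 2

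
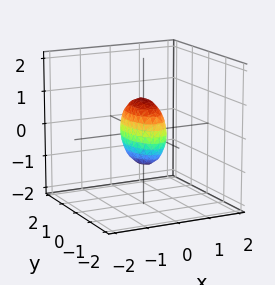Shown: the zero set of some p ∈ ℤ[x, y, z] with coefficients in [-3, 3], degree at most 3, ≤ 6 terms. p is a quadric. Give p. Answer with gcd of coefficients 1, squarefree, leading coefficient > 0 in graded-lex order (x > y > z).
3*x^2 + y^2 + z^2 - 1

1. Degree: bounded and convex; a quadric, so deg p = 2.
2. Symmetries: mirror symmetry y ↦ −y ⇒ only even powers of y; the x ↦ −x reflection is a symmetry, so x appears only in even powers; mirror symmetry z ↦ −z ⇒ only even powers of z.
3. From the visible intercepts: among the integer gridlines, it crosses the y-axis at y ∈ {-1, 1}; the z-axis gridline crossings are at z ∈ {-1, 1}.
4. Matching integer coefficients to the picture gives p.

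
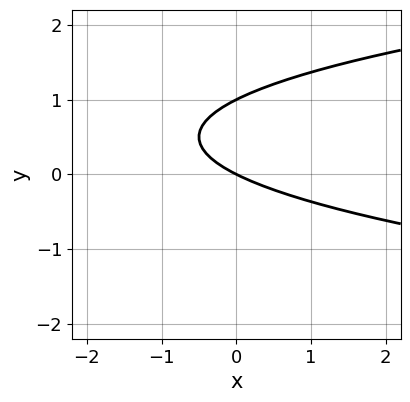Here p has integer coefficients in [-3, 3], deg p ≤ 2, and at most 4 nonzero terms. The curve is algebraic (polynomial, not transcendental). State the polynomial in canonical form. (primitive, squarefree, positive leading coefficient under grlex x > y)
2*y^2 - x - 2*y

deg p = 2. The shape is more complex than any degree-1 curve.
Reading off the gridlines: one x-axis crossing is at x = 0; among the integer gridlines, it crosses the y-axis at y ∈ {0, 1}.
Putting this together gives p.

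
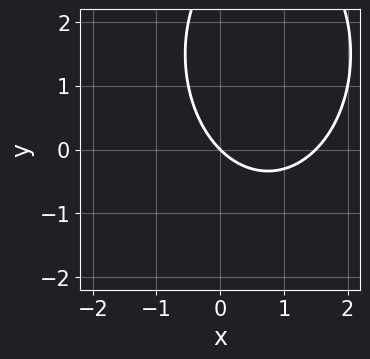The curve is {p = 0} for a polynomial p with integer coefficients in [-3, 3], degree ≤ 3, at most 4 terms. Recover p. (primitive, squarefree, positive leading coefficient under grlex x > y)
2*x^2 + y^2 - 3*x - 3*y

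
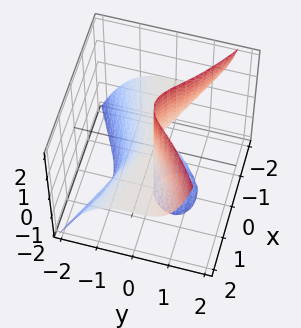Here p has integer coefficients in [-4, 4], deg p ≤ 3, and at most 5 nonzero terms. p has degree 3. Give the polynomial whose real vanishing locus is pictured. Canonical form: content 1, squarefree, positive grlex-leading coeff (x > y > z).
2*x^2*z - 3*y^3 - 2*y*z

(a) Degree: the shape is more complex than any degree-2 surface, so deg p = 3.
(b) From the visible intercepts: the visible x-axis segment lies entirely on the surface; it meets the y-axis at y = 0 (among the integer gridlines); the visible z-axis segment lies entirely on the surface.
(c) Solving for integer coefficients yields p as stated.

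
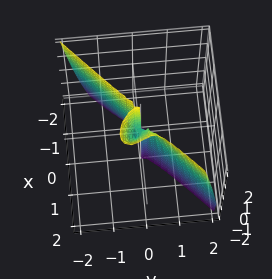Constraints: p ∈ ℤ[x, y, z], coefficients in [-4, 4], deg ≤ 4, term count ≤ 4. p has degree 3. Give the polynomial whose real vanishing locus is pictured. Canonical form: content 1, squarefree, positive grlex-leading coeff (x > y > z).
2*x^3 - x^2*z - 3*y^3 + x*y

First, degree: a generic line meets the surface in up to 3 points, so deg p = 3.
Then, reading off the gridlines: it meets the y-axis at y = 0 (among the integer gridlines); every point of the z-axis in the box is on the surface; one x-axis crossing is at x = 0.
Finally, assembling these constraints gives the stated polynomial.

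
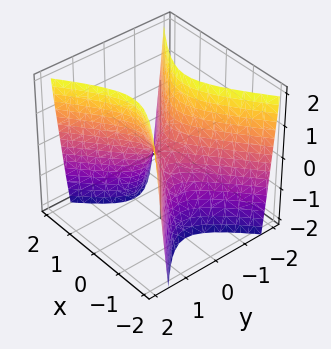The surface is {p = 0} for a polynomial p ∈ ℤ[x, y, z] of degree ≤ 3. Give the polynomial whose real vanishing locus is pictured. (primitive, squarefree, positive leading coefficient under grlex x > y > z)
(a) Degree: a saddle surface; a quadric, so deg p = 2.
(b) Symmetries: it's symmetric under y → −y, forcing even powers of y; it's symmetric under x → −x, forcing even powers of x.
(c) From the axis intercepts and sections: one z-axis crossing is at z = 0; one x-axis crossing is at x = 0; it meets the y-axis at y = 0 (among the integer gridlines).
(d) The integer polynomial consistent with all of this is the stated p.

2*x^2 - 3*y^2 + z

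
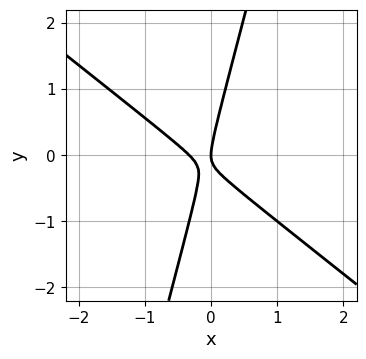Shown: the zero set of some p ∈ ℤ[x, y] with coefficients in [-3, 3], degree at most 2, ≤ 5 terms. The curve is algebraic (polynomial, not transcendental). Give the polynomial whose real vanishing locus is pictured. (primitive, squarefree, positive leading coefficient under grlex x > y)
1. The degree is 2 — no degree-1 curve has this shape.
2. Reading off the gridlines: it meets the y-axis at y = 0 (among the integer gridlines); one x-axis crossing is at x = 0.
3. Fitting integer coefficients to these (and the overall shape) gives p.

3*x^2 + 3*x*y - y^2 + x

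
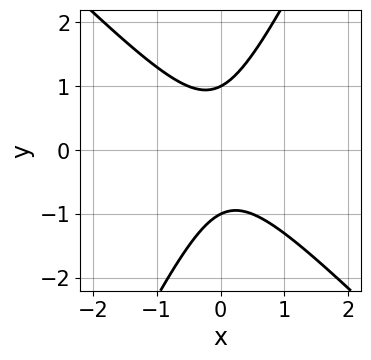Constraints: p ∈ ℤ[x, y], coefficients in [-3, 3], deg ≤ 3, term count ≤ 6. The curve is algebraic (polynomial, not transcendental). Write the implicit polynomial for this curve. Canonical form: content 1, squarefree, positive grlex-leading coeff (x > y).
2*x^2 + x*y - y^2 + 1

Degree: no degree-1 curve has this shape, so deg p = 2.
From the visible intercepts: no x-intercept at any integer in the box; the y-axis gridline crossings are at y ∈ {-1, 1}.
The integer polynomial consistent with all of this is the stated p.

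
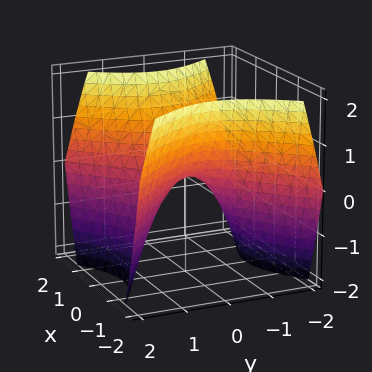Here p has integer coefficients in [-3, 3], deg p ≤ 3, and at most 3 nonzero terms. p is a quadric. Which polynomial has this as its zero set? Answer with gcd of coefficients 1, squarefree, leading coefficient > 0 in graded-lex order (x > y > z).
x^2 - y^2 - z

First, degree: a saddle surface; a quadric, so deg p = 2.
Next, symmetries: the y ↦ −y reflection is a symmetry, so y appears only in even powers; the x ↦ −x reflection is a symmetry, so x appears only in even powers.
Next, reading off the gridlines: it meets the z-axis at z = 0 (among the integer gridlines); one x-axis crossing is at x = 0; it meets the y-axis at y = 0 (among the integer gridlines).
Finally, fitting integer coefficients to these (and the overall shape) gives p.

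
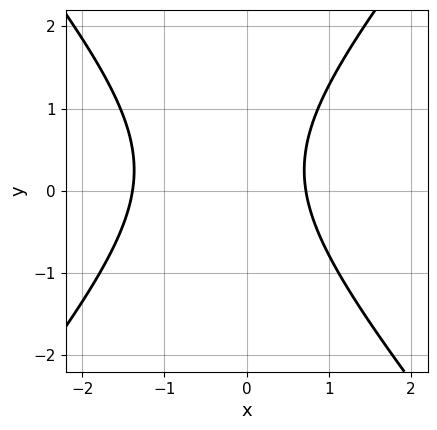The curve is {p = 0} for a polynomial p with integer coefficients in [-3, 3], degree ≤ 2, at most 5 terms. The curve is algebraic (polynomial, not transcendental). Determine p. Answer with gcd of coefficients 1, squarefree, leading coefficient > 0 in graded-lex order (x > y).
3*x^2 - 2*y^2 + 2*x + y - 3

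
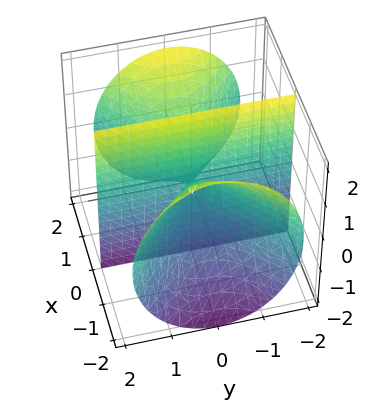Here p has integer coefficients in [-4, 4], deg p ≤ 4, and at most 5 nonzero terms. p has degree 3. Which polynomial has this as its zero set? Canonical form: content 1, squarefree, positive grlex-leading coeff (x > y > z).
First, I count 2 distinct pieces.
Then, degree: no degree-2 surface has this shape, so deg p = 3.
Next, against the integer gridlines: it meets the x-axis at x = 0 (among the integer gridlines); every point of the y-axis in the box is on the surface; every point of the z-axis in the box is on the surface.
Finally, matching integer coefficients to the picture gives p.

2*x^3 - 3*x*y^2 - 2*x*z^2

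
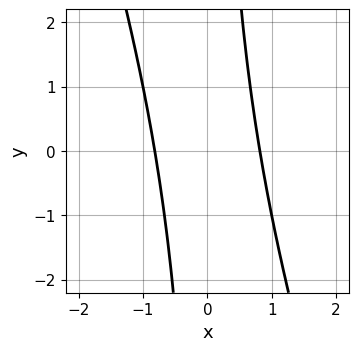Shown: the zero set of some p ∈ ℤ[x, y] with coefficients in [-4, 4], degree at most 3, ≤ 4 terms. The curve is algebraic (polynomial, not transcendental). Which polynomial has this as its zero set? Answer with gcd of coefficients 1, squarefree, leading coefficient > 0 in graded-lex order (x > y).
3*x^2 + x*y - 2

First, deg p = 2. A generic line meets the curve in up to 2 points.
Next, checking where it meets the axes: it misses every integer gridline on the y-axis.
Finally, assembling these constraints gives the stated polynomial.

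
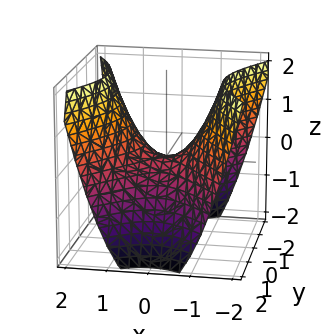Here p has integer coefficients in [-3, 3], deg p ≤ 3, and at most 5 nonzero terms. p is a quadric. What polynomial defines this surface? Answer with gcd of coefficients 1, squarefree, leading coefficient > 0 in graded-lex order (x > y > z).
3*x^2 - 2*y^2 - 3*z

The degree is 2 — a saddle surface; a quadric.
Symmetries: mirror symmetry x ↦ −x ⇒ only even powers of x; mirror symmetry y ↦ −y ⇒ only even powers of y.
From the axis intercepts and sections: it meets the x-axis at x = 0 (among the integer gridlines); it meets the z-axis at z = 0 (among the integer gridlines); it crosses the y-axis at the gridline y = 0.
Solving for integer coefficients yields p as stated.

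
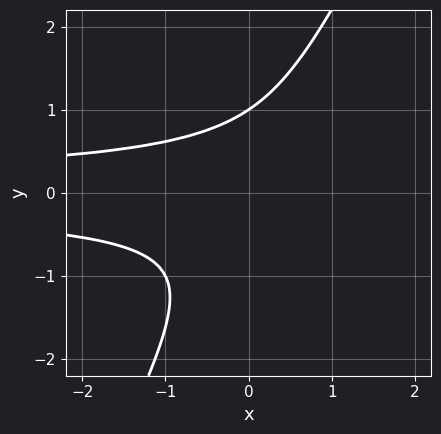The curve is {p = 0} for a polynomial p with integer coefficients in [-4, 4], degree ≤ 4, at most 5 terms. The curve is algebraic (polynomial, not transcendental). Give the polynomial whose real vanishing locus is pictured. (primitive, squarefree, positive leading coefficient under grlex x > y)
2*x*y^2 - y^3 + 1

1. Degree: no degree-2 curve has this shape, so deg p = 3.
2. Reading off the gridlines: the curve avoids every integer x-axis point in the box; one y-axis crossing is at y = 1.
3. Solving for integer coefficients yields p as stated.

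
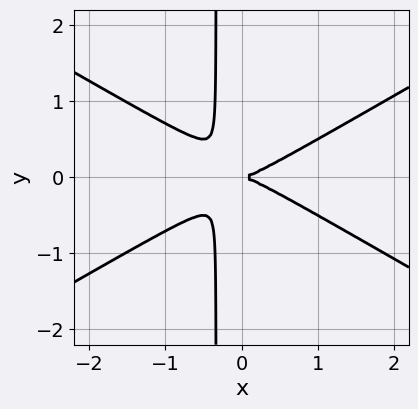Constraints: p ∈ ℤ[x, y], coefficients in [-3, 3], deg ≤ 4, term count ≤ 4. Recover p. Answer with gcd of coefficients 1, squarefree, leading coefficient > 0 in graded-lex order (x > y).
deg p = 3. A generic line meets the curve in up to 3 points.
Symmetries: mirror symmetry y ↦ −y ⇒ only even powers of y.
Reading off the gridlines: it crosses the x-axis at the gridline x = 0; one y-axis crossing is at y = 0.
Solving for integer coefficients yields p as stated.

x^3 - 3*x*y^2 - y^2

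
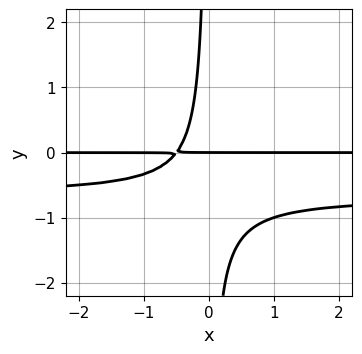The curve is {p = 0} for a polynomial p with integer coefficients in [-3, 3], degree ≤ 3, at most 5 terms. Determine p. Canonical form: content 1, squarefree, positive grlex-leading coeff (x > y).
1. deg p = 3. The shape is more complex than any degree-2 curve.
2. Checking where it meets the axes: every point of the x-axis in the box is on the curve; it meets the y-axis at y = 0 (among the integer gridlines).
3. Assembling these constraints gives the stated polynomial.

3*x*y^2 + 2*x*y + y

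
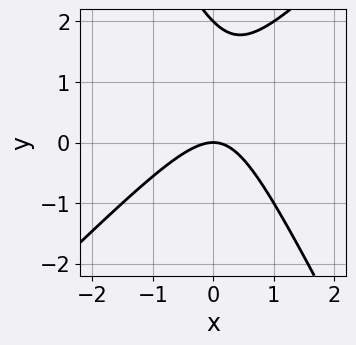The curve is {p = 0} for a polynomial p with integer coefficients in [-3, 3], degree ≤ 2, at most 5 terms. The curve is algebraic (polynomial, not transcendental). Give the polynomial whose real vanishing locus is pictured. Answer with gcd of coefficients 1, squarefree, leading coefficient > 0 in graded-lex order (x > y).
2*x^2 - x*y - y^2 + 2*y

1. The degree is 2 — a generic line meets the curve in up to 2 points.
2. Reading off the gridlines: it meets the x-axis at x = 0 (among the integer gridlines); the y-axis gridline crossings are at y ∈ {0, 2}.
3. Matching integer coefficients to the picture gives p.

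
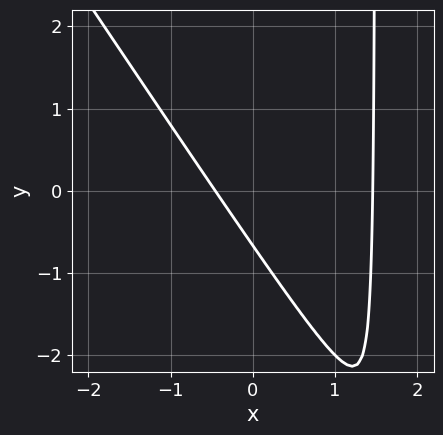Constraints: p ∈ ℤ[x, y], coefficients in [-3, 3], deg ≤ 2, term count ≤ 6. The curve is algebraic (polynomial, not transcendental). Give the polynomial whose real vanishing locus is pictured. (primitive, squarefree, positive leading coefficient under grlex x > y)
The degree is 2 — a generic line meets the curve in up to 2 points.
Solving for integer coefficients yields p as stated.

3*x^2 + 2*x*y - 3*x - 3*y - 2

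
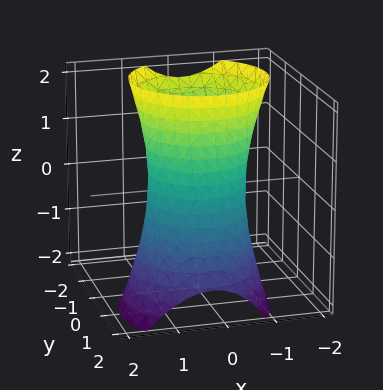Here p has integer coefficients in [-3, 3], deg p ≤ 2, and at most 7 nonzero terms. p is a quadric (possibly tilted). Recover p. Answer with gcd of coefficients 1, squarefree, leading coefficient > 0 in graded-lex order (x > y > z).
First, the degree is 2 — no degree-1 surface has this shape.
Next, from the axis intercepts and sections: the surface avoids every integer z-axis point in the box; the y-axis gridline crossings are at y ∈ {-1, 1}.
Finally, putting this together gives p.

3*x^2 + x*z + 3*y^2 + 3*y*z - 3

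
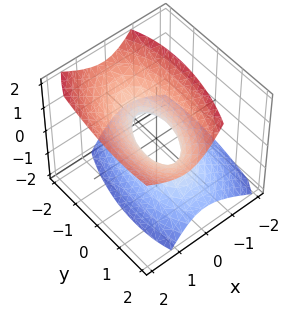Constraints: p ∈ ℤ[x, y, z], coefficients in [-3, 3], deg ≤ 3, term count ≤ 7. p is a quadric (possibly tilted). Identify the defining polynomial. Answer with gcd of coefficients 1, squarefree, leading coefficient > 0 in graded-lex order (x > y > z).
1. The degree is 2 — no degree-1 surface has this shape.
2. From the visible intercepts: the surface avoids every integer z-axis point in the box; the y-axis gridline crossings are at y ∈ {-1, 1}.
3. Solving for integer coefficients yields p as stated.

3*x^2 - x*y - 2*x*z + y^2 - 2*z^2 - 1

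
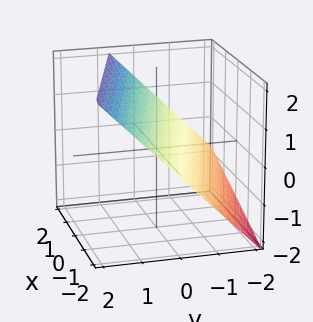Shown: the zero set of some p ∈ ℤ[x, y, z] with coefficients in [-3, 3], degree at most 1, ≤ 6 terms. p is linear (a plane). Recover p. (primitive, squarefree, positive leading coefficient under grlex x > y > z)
1. The degree is 1 — the surface is flat (a plane).
2. From the visible intercepts: one x-axis crossing is at x = -2.
3. Matching integer coefficients to the picture gives p.

x + 3*y - 3*z + 2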